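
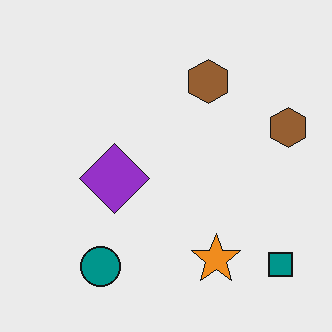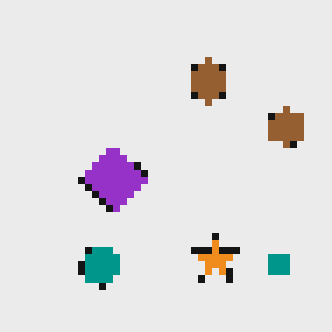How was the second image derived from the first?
The image was moderately pixelated.

Shapes are reduced to large square blocks; fine edges and outlines are lost — a downscale-then-upscale (mosaic) effect.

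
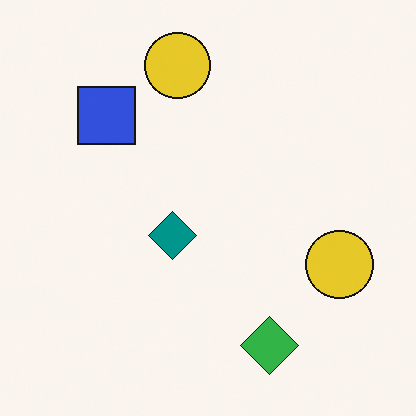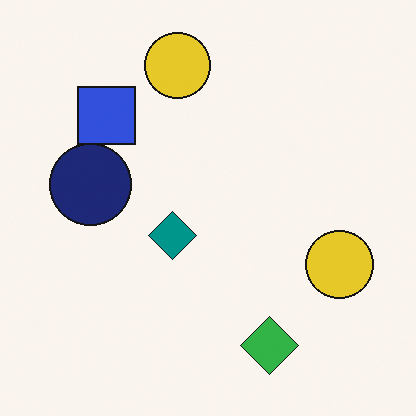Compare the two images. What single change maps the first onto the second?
This is the original image overlaid with an additional navy circle.

A navy circle appears in the second image that is absent from the first.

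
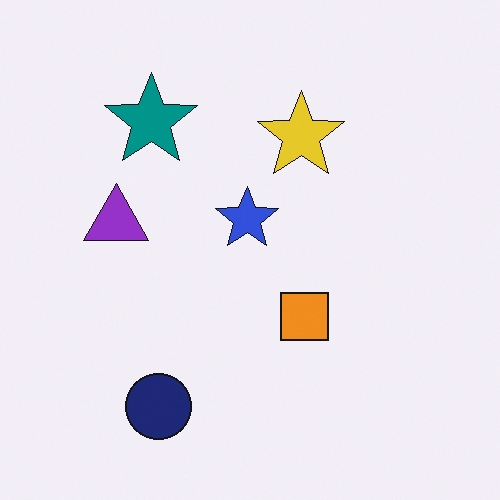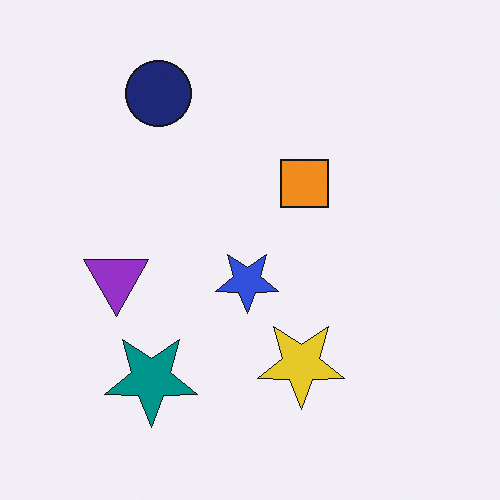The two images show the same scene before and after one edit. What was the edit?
The image was flipped vertically (top ↔ bottom).

The navy circle is in the bottom-left of the first image and the top-left of the second — shapes on opposite sides of the horizontal midline have swapped in a mirror flip.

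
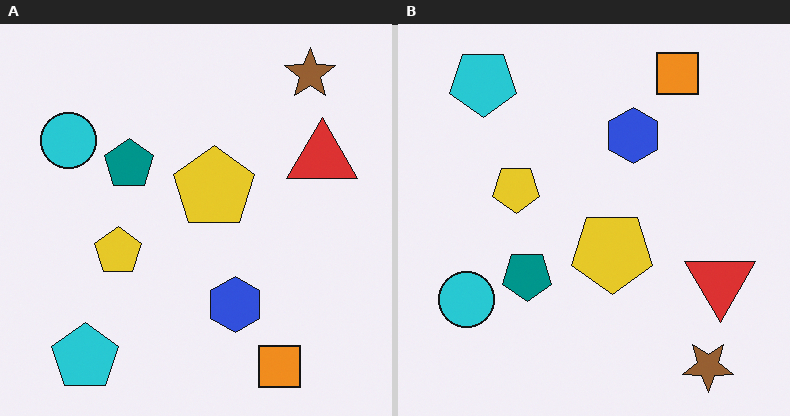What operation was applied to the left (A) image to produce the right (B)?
The right (B) image is the left (A) flipped vertically (top ↔ bottom).

The orange square is in the bottom-right of the left (A) image and the top-right of the right (B) — shapes on opposite sides of the horizontal midline have swapped in a mirror flip.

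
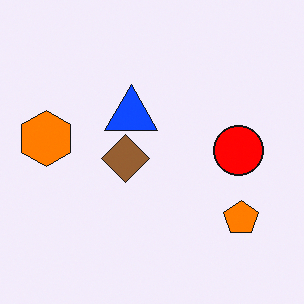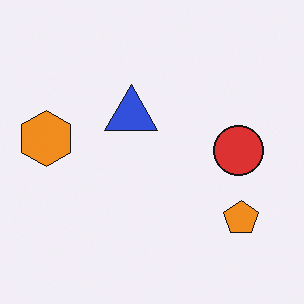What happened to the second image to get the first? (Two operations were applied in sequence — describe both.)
This is the original image made much more vivid (saturation change), then overlaid with an additional brown diamond.

All colors are more vivid — a global saturation change. A brown diamond appears in the first image that is absent from the second.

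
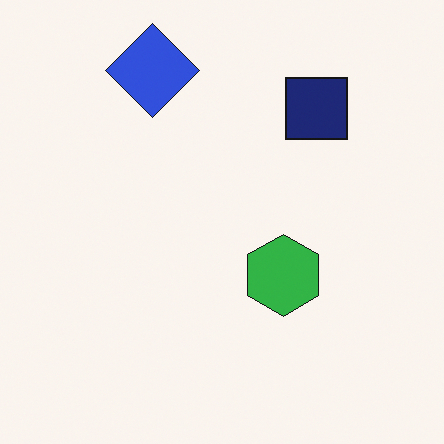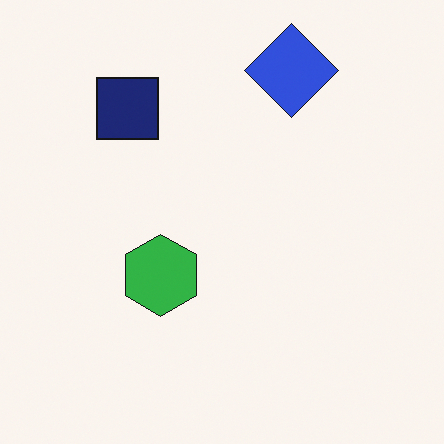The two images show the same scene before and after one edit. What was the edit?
It was flipped horizontally (left ↔ right).

The navy square is in the top-right of the first image and the top-left of the second — shapes on opposite sides of the vertical midline have swapped in a mirror flip.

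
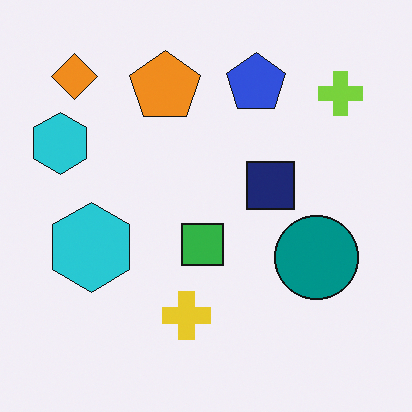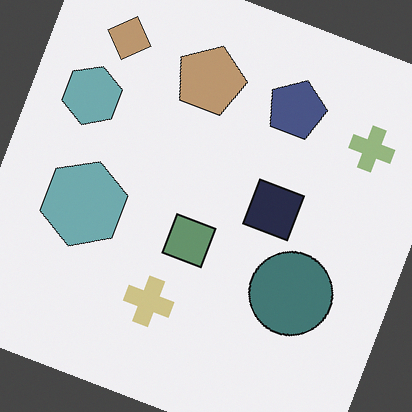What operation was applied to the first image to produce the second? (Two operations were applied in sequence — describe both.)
The transformation is: heavily desaturated, then rotated clockwise by a moderate amount.

All colors are more muted and greyish — a global saturation change. Every shape is tilted by the same angle and the image corners show triangular fill wedges — a whole-image rotation by a non-right angle.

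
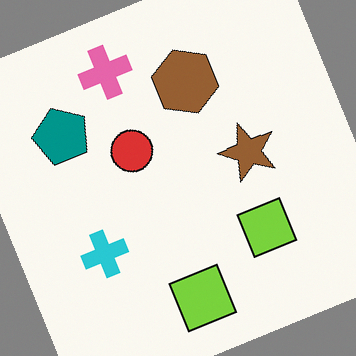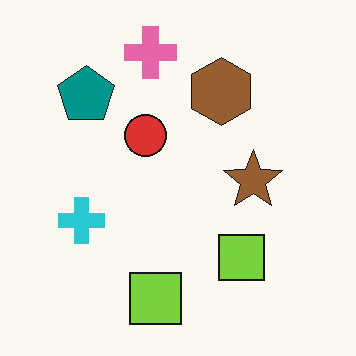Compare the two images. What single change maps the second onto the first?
It was rotated counter-clockwise by a clearly visible amount.

Every shape is tilted by the same angle and the image corners show triangular fill wedges — a whole-image rotation by a non-right angle.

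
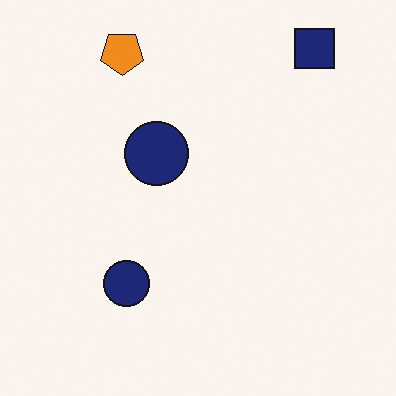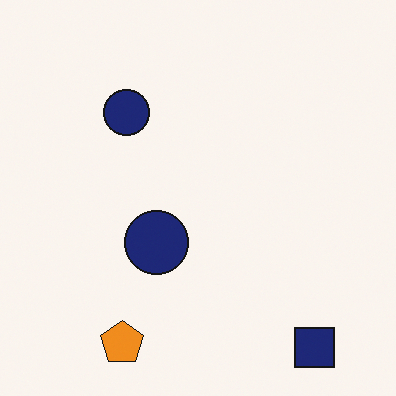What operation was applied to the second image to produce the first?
It was flipped vertically (top ↔ bottom).

The navy square is in the bottom-right of the second image and the top-right of the first — shapes on opposite sides of the horizontal midline have swapped in a mirror flip.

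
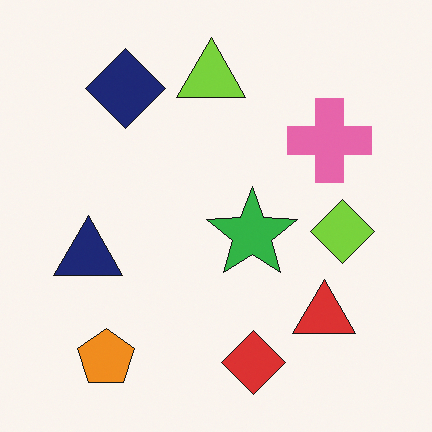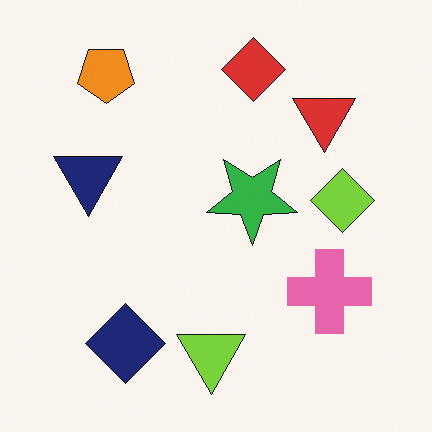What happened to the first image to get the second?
This is the original image flipped vertically (top ↔ bottom).

The red diamond is in the bottom of the first image and the top of the second — shapes on opposite sides of the horizontal midline have swapped in a mirror flip.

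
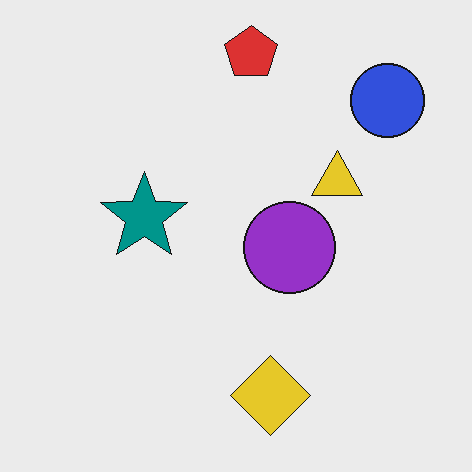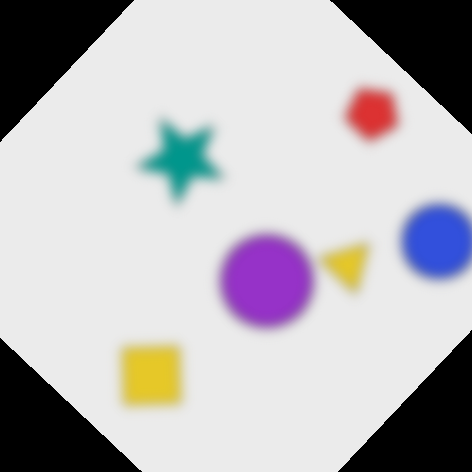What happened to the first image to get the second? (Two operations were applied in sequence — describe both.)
The second image is the first heavily blurred, then rotated clockwise by a large amount — several tens of degrees.

Shape edges and outlines are uniformly softened across the whole image. Every shape is tilted by the same angle and the image corners show triangular fill wedges — a whole-image rotation by a non-right angle.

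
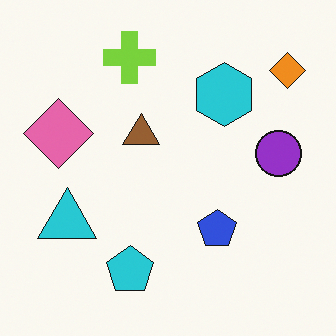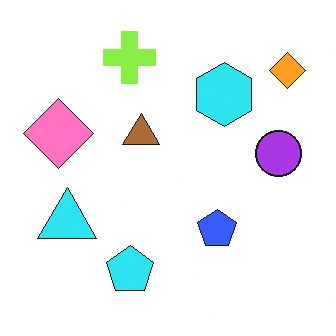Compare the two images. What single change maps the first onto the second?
Brightened a little.

Every pixel — background and shapes alike — is uniformly brightened.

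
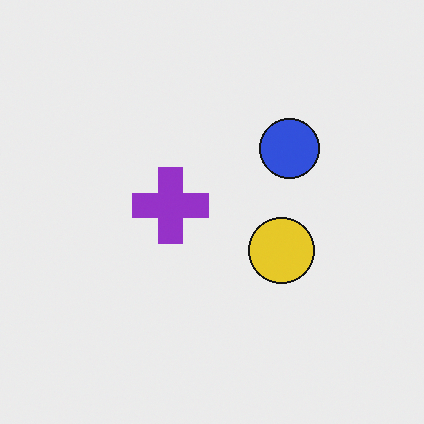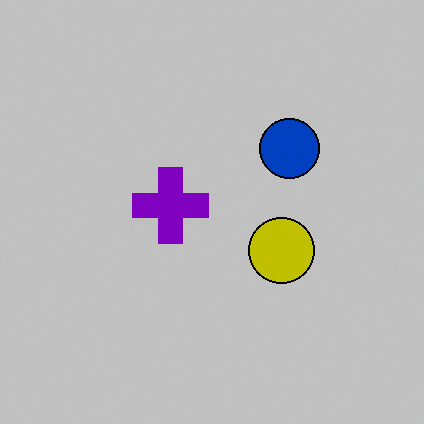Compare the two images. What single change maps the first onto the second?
It was heavily posterized to just a handful of flat colors.

Each flat color has snapped to a coarser quantized level — most visibly, the near-white background has dropped to a flat grey.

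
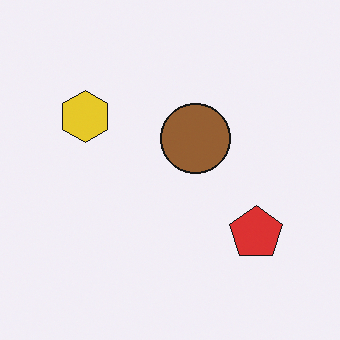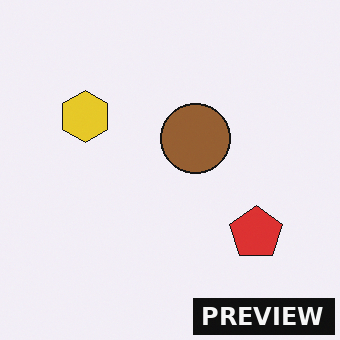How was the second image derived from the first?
The second image is the first watermarked with the text "PREVIEW" in the lower-right corner.

A dark label reading "PREVIEW" appears in the lower-right corner.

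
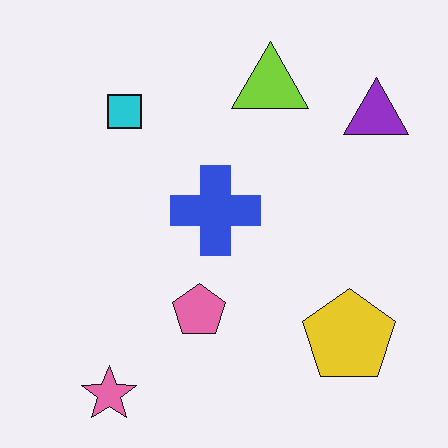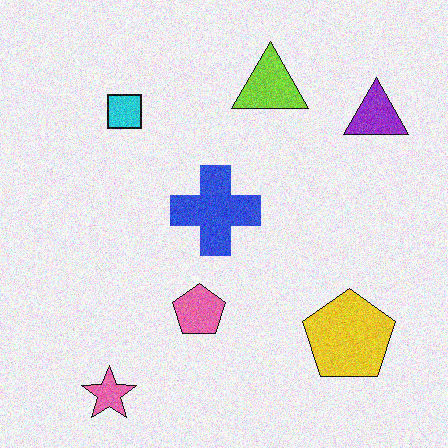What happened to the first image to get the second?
This is the original image degraded with visible gaussian noise.

Random speckle covers the whole image, including the flat background.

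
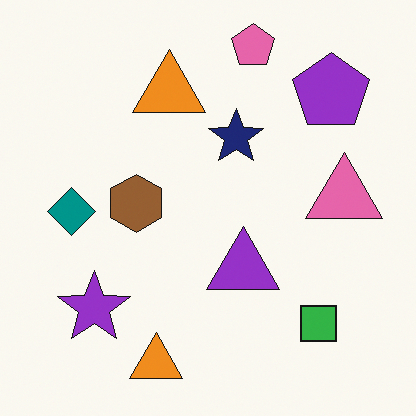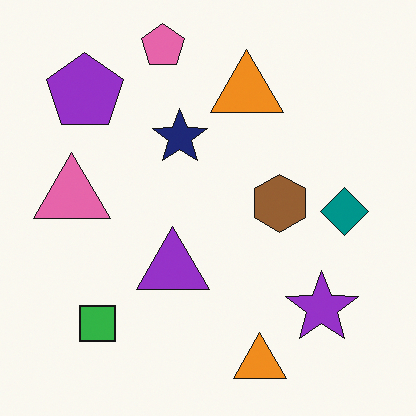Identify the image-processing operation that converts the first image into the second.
It was flipped horizontally (left ↔ right).

The teal diamond is in the left of the first image and the right of the second — shapes on opposite sides of the vertical midline have swapped in a mirror flip.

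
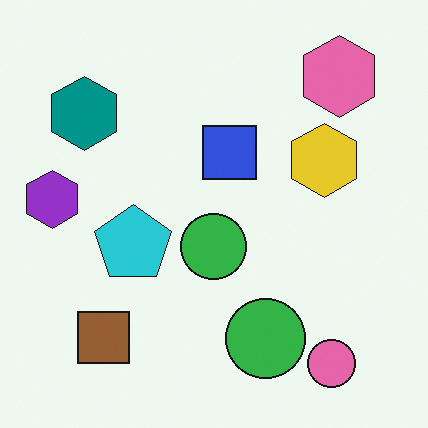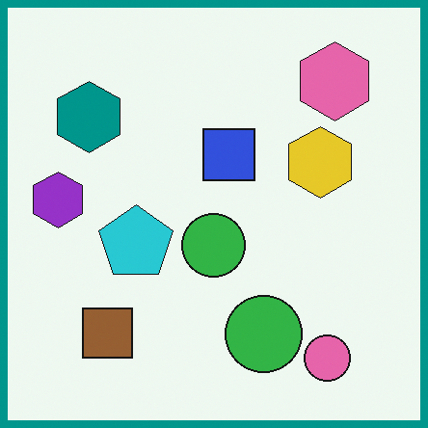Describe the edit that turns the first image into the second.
This is the original image framed with a teal border.

A solid teal frame runs around the edge of the second image, with the content slightly shrunk inside it.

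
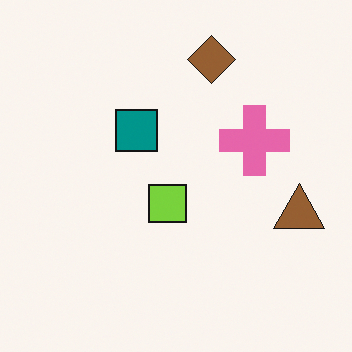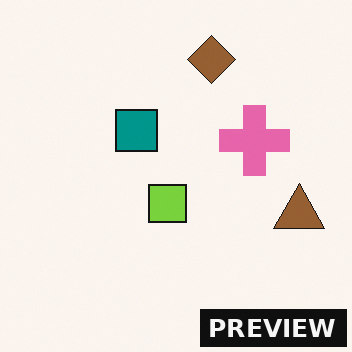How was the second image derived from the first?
It was watermarked with the text "PREVIEW" in the lower-right corner.

A dark label reading "PREVIEW" appears in the lower-right corner.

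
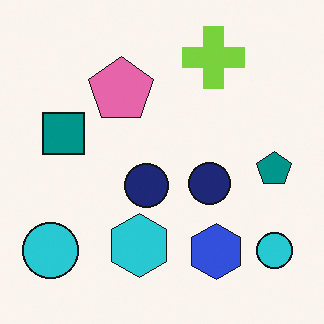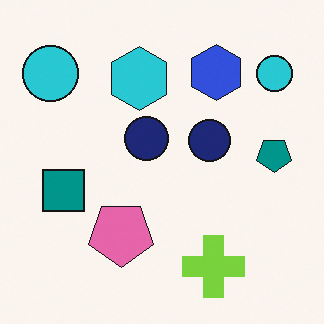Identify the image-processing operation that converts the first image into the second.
Flipped vertically (top ↔ bottom).

The lime cross is in the top of the first image and the bottom of the second — shapes on opposite sides of the horizontal midline have swapped in a mirror flip.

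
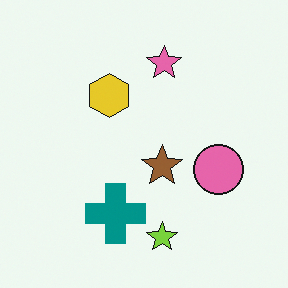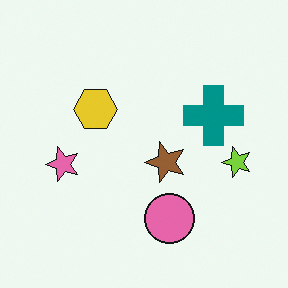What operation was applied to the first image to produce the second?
The image was transposed (reflected across the top-left ↔ bottom-right diagonal).

Shapes have swapped their row and column positions — what was in the top-right is now in the bottom-left — a diagonal reflection.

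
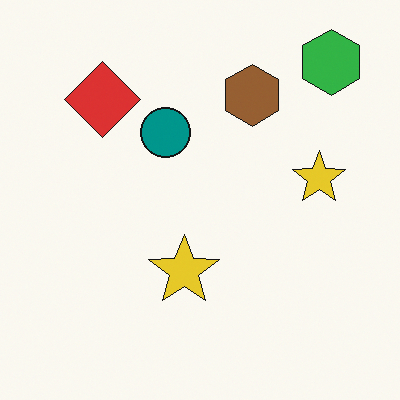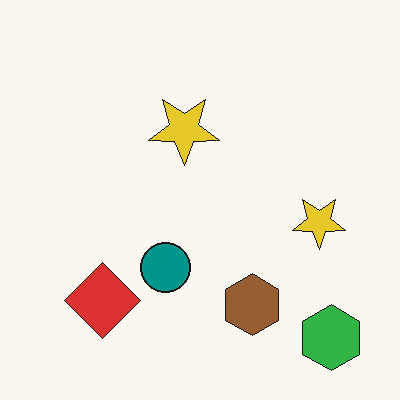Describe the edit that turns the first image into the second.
The image was flipped vertically (top ↔ bottom).

The green hexagon is in the top-right of the first image and the bottom-right of the second — shapes on opposite sides of the horizontal midline have swapped in a mirror flip.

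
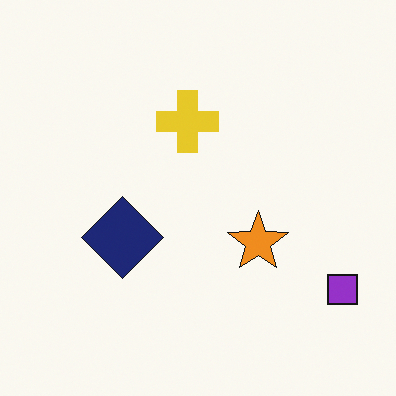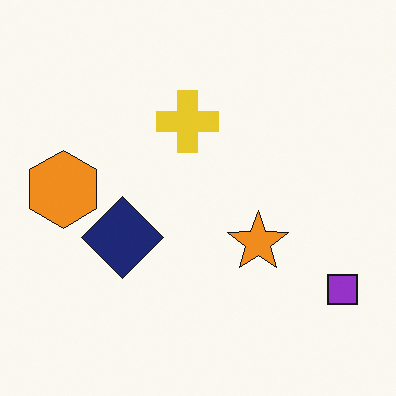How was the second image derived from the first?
The second image is the first overlaid with an additional orange hexagon.

An orange hexagon appears in the second image that is absent from the first.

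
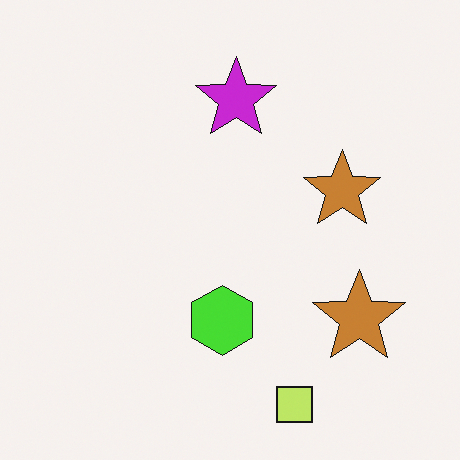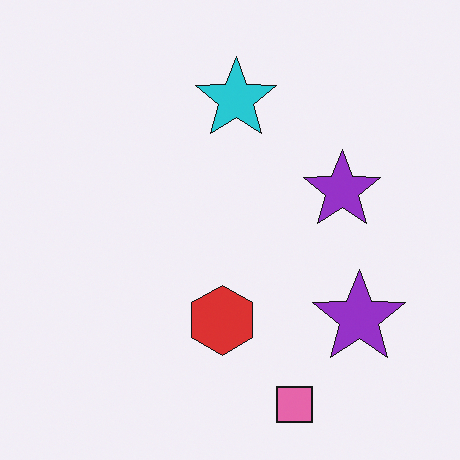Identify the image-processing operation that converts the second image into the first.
The transformation is: hue-shifted noticeably.

Every shape's color has rotated by the same amount around the hue wheel — a uniform hue shift.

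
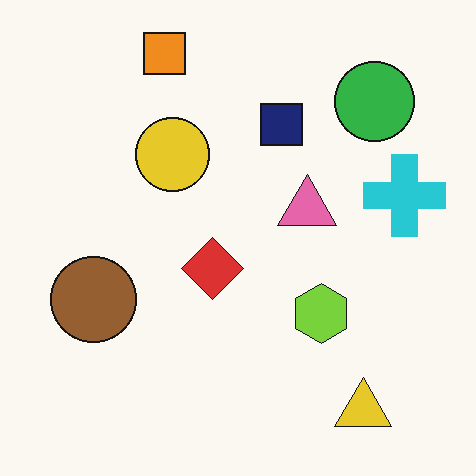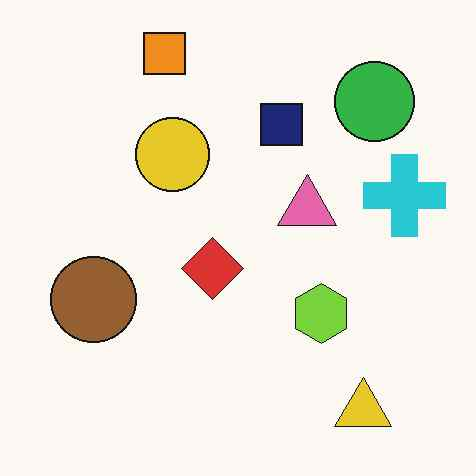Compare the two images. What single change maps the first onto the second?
The image was given moderate JPEG compression.

Blocky 8×8 compression artifacts appear around shape edges and the flat background shows ringing — characteristic JPEG degradation.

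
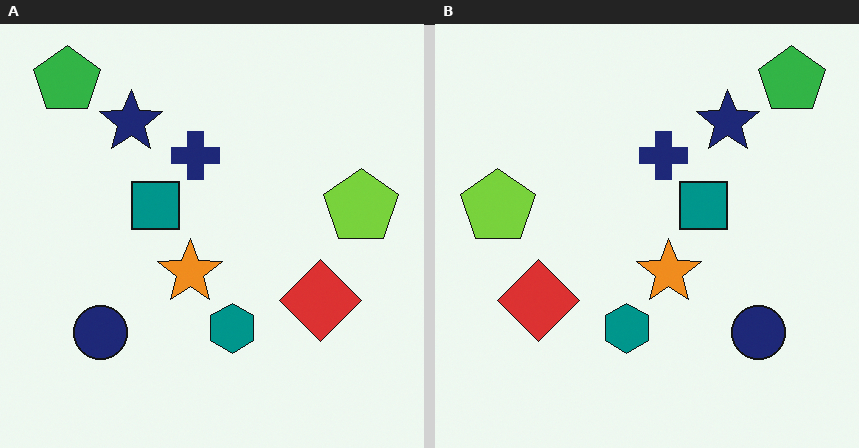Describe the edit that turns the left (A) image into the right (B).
The right (B) image is the left (A) flipped horizontally (left ↔ right).

The lime pentagon is in the right of the left (A) image and the left of the right (B) — shapes on opposite sides of the vertical midline have swapped in a mirror flip.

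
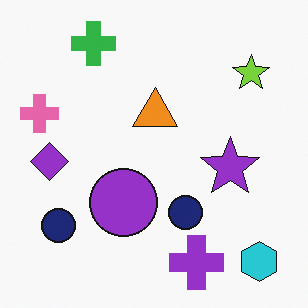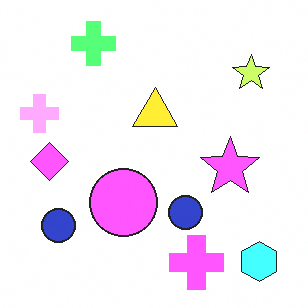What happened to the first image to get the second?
The second image is the first brightened a lot.

Every pixel — background and shapes alike — is uniformly brightened.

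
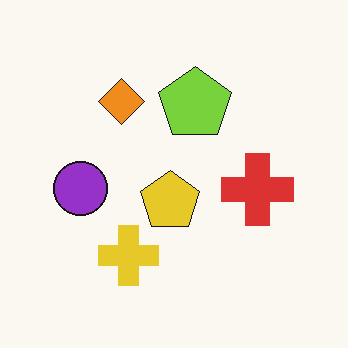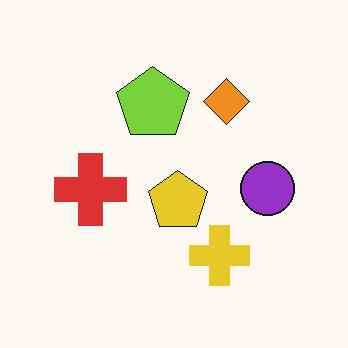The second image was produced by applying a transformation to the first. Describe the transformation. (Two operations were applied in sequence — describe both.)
This is the original image flipped horizontally (left ↔ right), then given moderate JPEG compression.

The purple circle is in the left of the first image and the right of the second — shapes on opposite sides of the vertical midline have swapped in a mirror flip. Blocky 8×8 compression artifacts appear around shape edges and the flat background shows ringing — characteristic JPEG degradation.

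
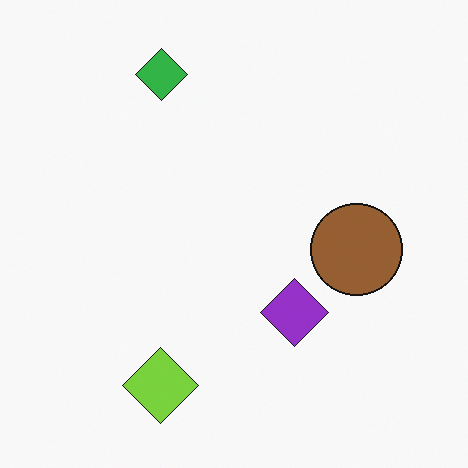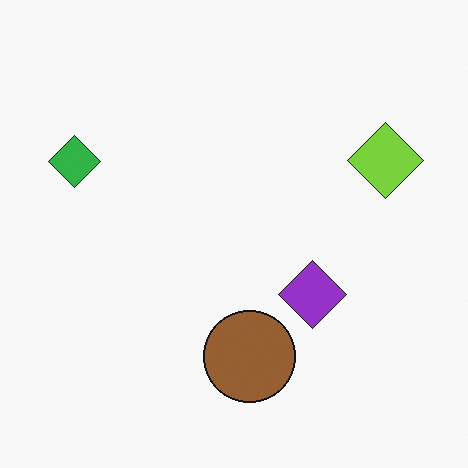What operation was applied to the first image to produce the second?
The image was transposed (reflected across the top-left ↔ bottom-right diagonal).

Shapes have swapped their row and column positions — what was in the top-right is now in the bottom-left — a diagonal reflection.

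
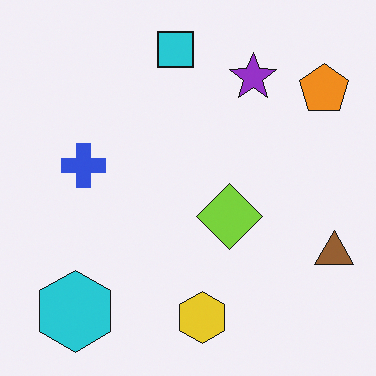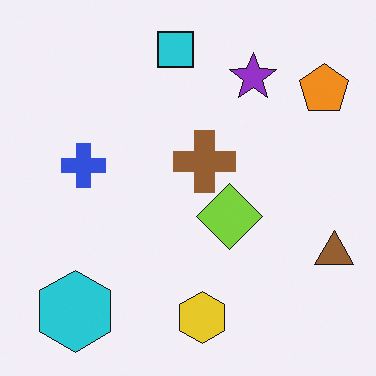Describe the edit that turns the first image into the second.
The second image is the first overlaid with an additional brown cross.

A brown cross appears in the second image that is absent from the first.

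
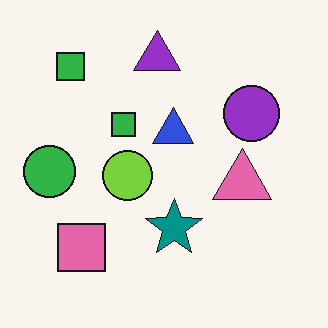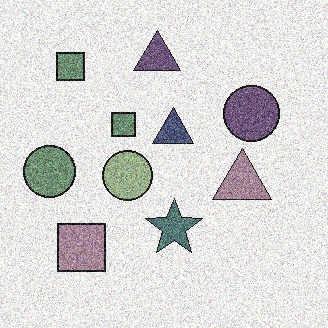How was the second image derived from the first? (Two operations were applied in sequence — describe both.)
This is the original image degraded with heavy additive noise, then heavily desaturated.

Random speckle covers the whole image, including the flat background. All colors are more muted and greyish — a global saturation change.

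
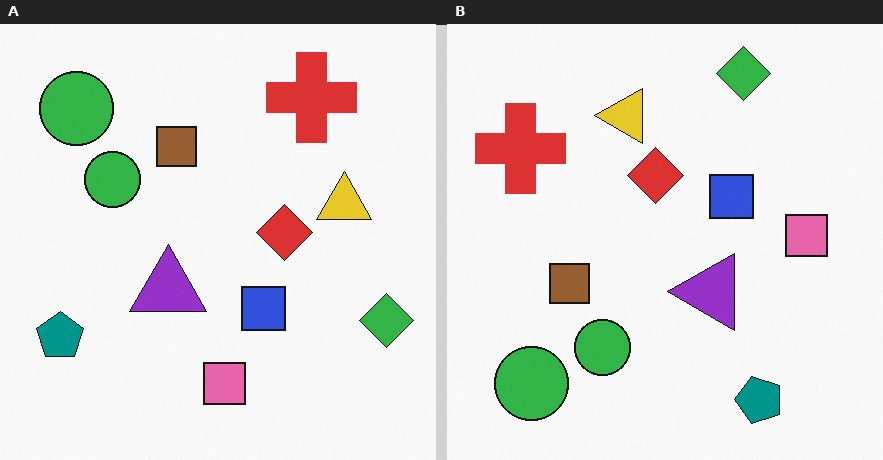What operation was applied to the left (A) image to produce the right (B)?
The image was rotated 90° counter-clockwise.

The green diamond sits in the bottom-right of the left (A) image and the top-right of the right (B) — consistent with a whole-image 90° counter-clockwise rotation.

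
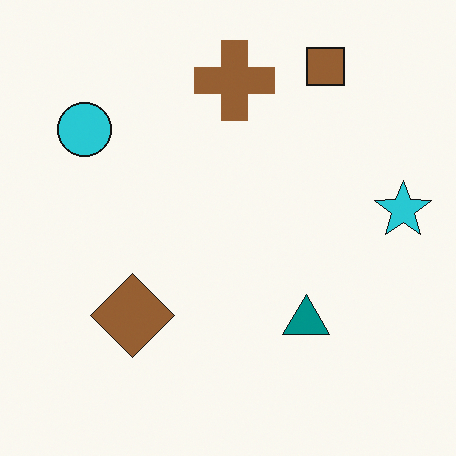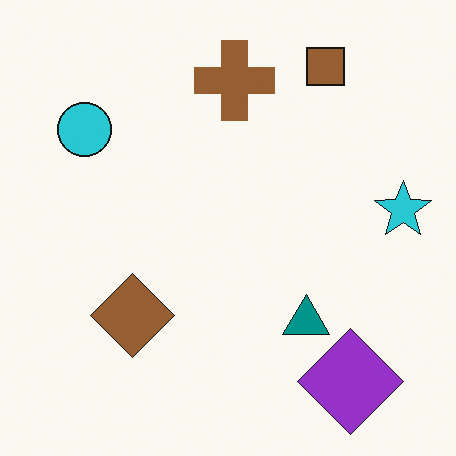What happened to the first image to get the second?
The transformation is: overlaid with an additional purple diamond.

A purple diamond appears in the second image that is absent from the first.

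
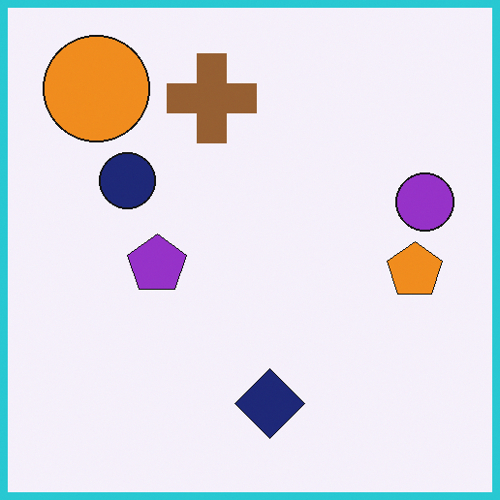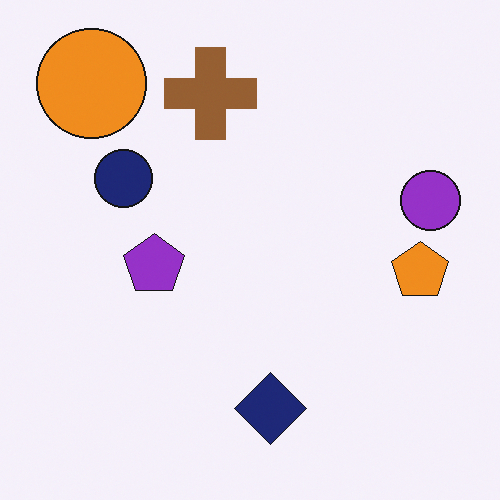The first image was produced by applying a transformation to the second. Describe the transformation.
Framed with a cyan border.

A solid cyan frame runs around the edge of the first image, with the content slightly shrunk inside it.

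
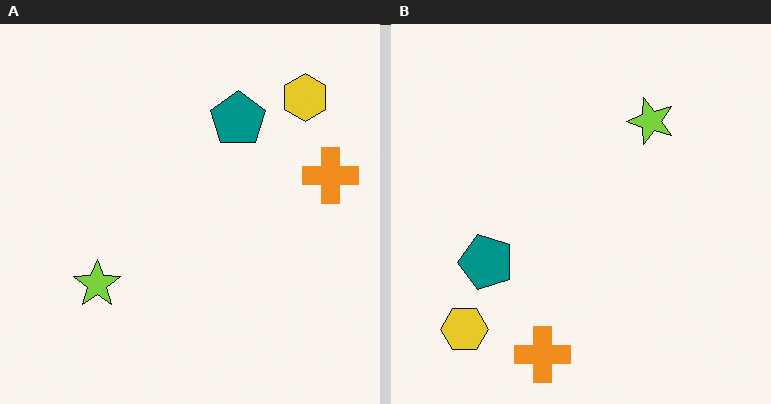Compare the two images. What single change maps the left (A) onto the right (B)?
The right (B) image is the left (A) transposed (reflected across the top-left ↔ bottom-right diagonal).

Shapes have swapped their row and column positions — what was in the top-right is now in the bottom-left — a diagonal reflection.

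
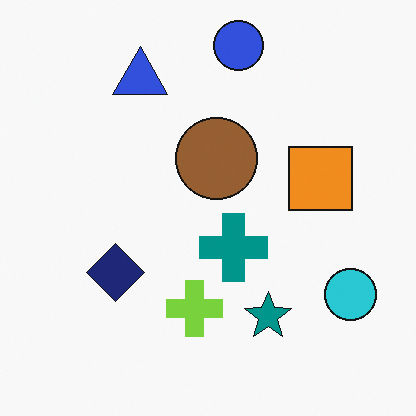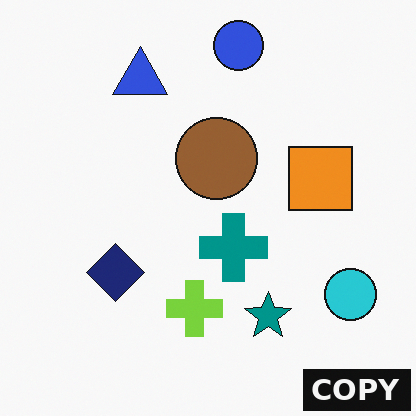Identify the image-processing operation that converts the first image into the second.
The second image is the first watermarked with the text "COPY" in the lower-right corner.

A dark label reading "COPY" appears in the lower-right corner.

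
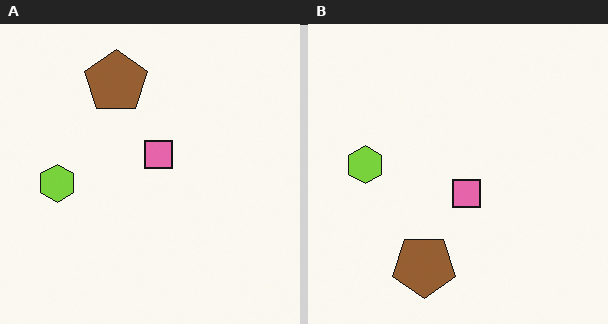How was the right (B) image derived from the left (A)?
This is the original image flipped vertically (top ↔ bottom).

The brown pentagon is in the top of the left (A) image and the bottom of the right (B) — shapes on opposite sides of the horizontal midline have swapped in a mirror flip.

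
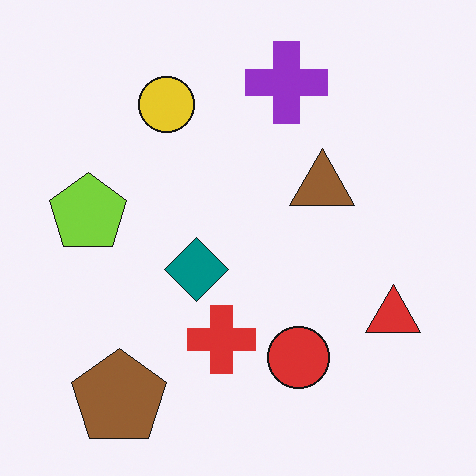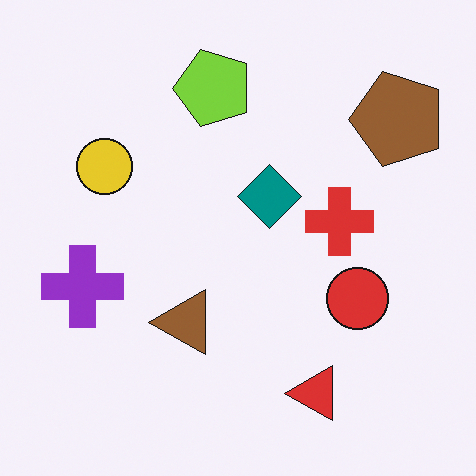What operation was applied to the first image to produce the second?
It was transposed (reflected across the top-left ↔ bottom-right diagonal).

Shapes have swapped their row and column positions — what was in the top-right is now in the bottom-left — a diagonal reflection.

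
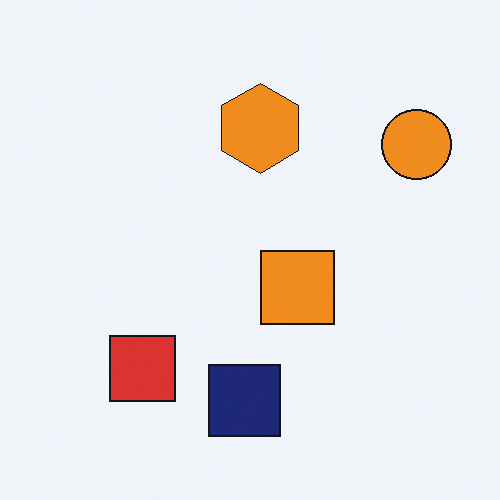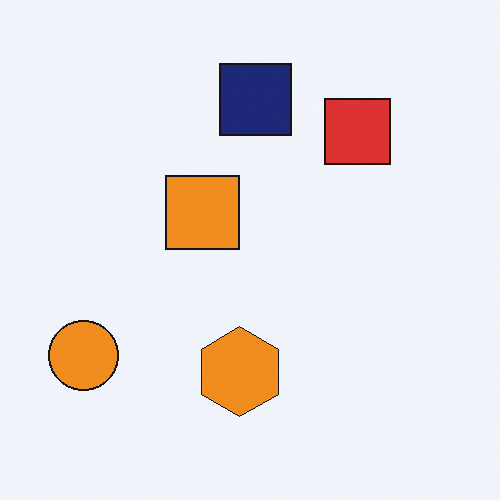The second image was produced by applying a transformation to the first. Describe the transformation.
The image was rotated 180°.

The orange circle sits in the top-right of the first image and the bottom-left of the second — consistent with a whole-image 180° rotation.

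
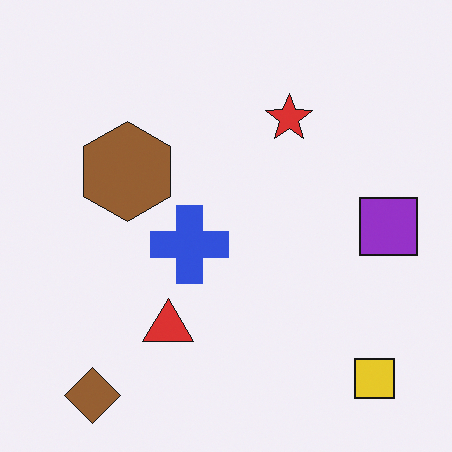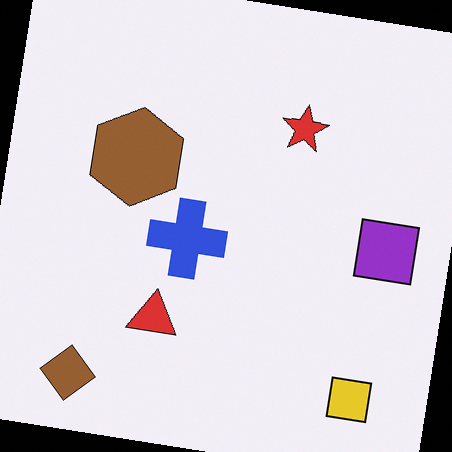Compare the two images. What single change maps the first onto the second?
It was rotated clockwise by a small amount.

Every shape is tilted by the same angle and the image corners show triangular fill wedges — a whole-image rotation by a non-right angle.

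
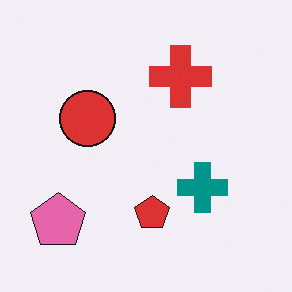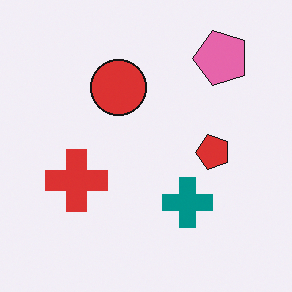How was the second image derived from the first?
The second image is the first transposed (reflected across the top-left ↔ bottom-right diagonal).

Shapes have swapped their row and column positions — what was in the top-right is now in the bottom-left — a diagonal reflection.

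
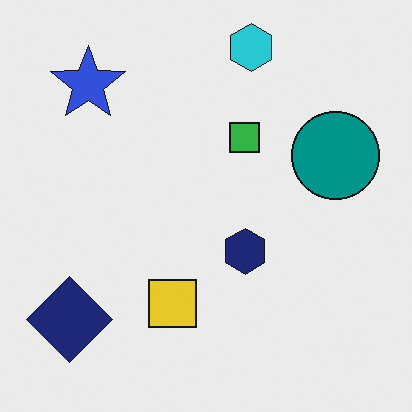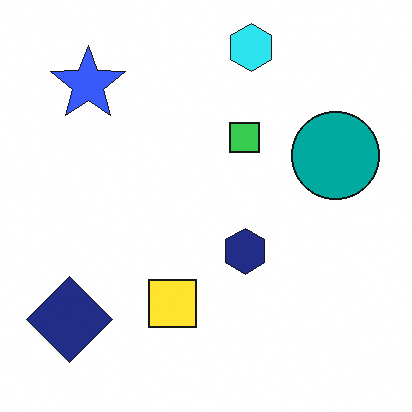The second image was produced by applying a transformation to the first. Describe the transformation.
The transformation is: brightened a little.

Every pixel — background and shapes alike — is uniformly brightened.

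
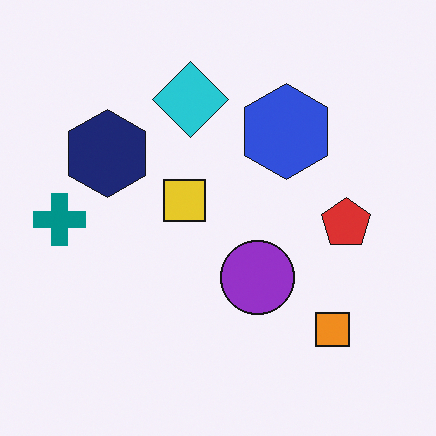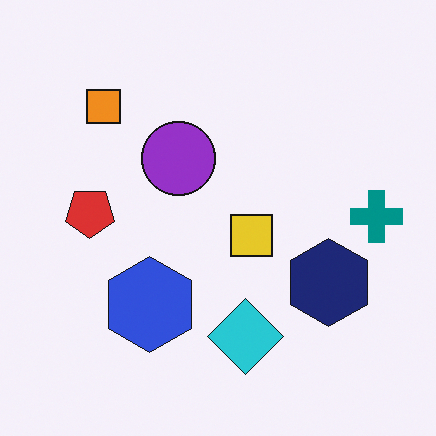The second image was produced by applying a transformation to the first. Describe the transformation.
This is the original image rotated 180°.

The orange square sits in the bottom-right of the first image and the top-left of the second — consistent with a whole-image 180° rotation.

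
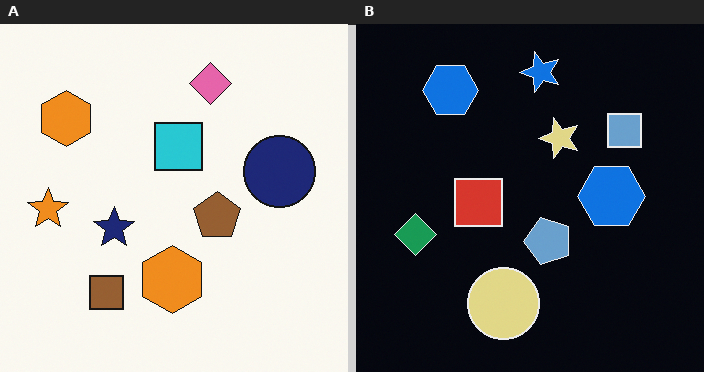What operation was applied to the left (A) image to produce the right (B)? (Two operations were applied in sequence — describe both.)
Color-inverted (negative), then transposed (reflected across the top-left ↔ bottom-right diagonal).

The light background has become dark and every shape's color is its complement — a photographic negative. Shapes have swapped their row and column positions — what was in the top-right is now in the bottom-left — a diagonal reflection.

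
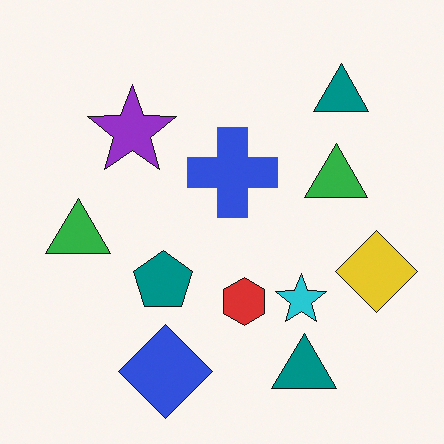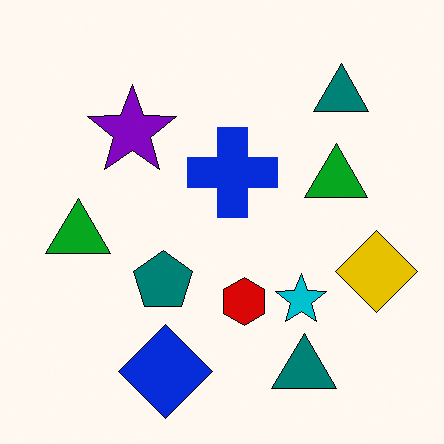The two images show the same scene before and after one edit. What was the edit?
This is the original image given slightly increased contrast.

Tones are pushed away from mid-grey across the whole image — a global contrast change.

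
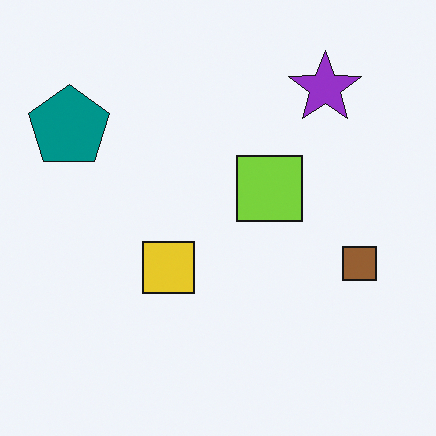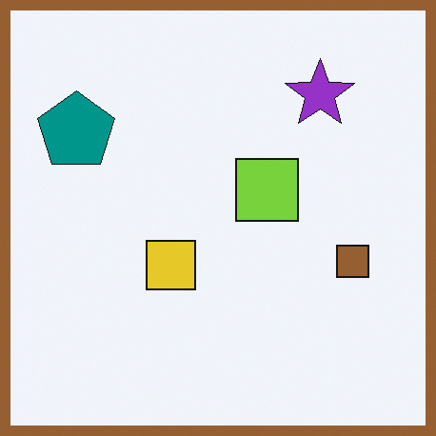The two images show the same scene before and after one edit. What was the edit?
This is the original image framed with a brown border.

A solid brown frame runs around the edge of the second image, with the content slightly shrunk inside it.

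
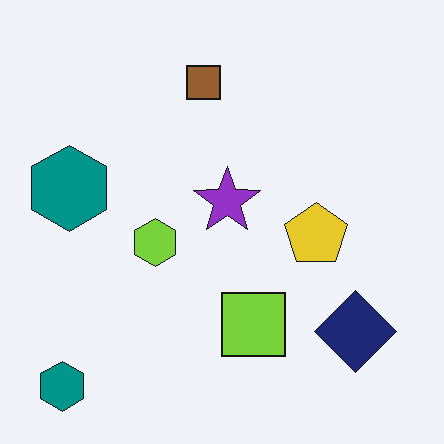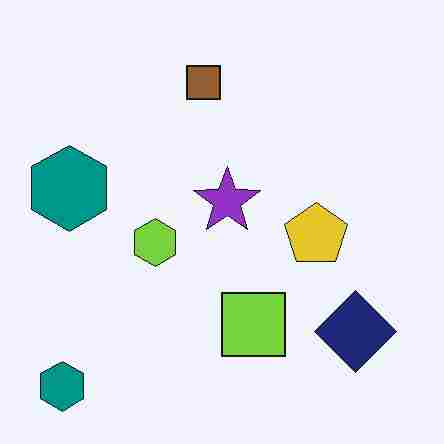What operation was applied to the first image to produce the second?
Heavily JPEG-compressed with obvious blocking artifacts.

Blocky 8×8 compression artifacts appear around shape edges and the flat background shows ringing — characteristic JPEG degradation.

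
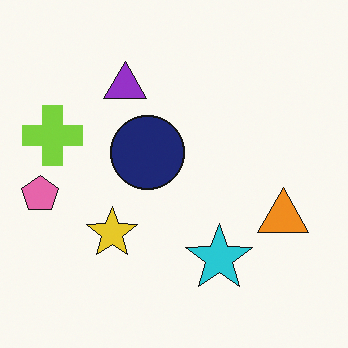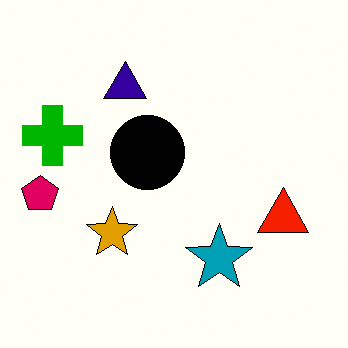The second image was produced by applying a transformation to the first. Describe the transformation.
The transformation is: boosted in contrast.

Tones are pushed away from mid-grey across the whole image — a global contrast change.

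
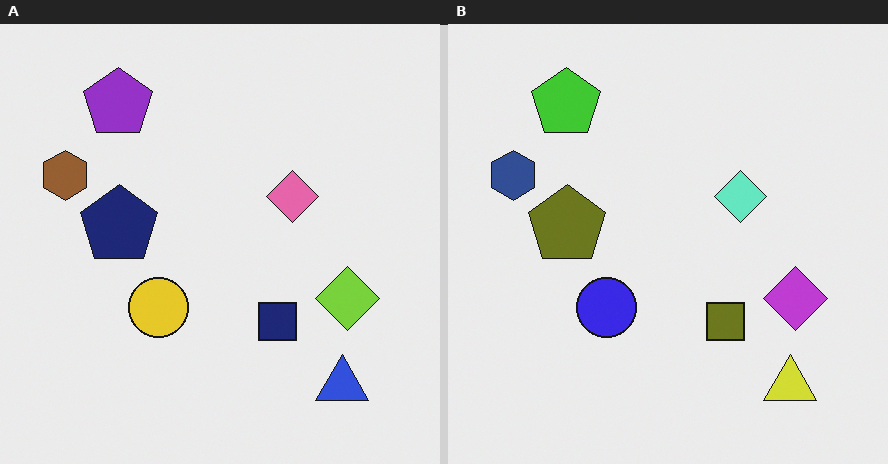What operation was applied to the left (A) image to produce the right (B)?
The transformation is: hue-shifted by a large amount.

Every shape's color has rotated by the same amount around the hue wheel — a uniform hue shift.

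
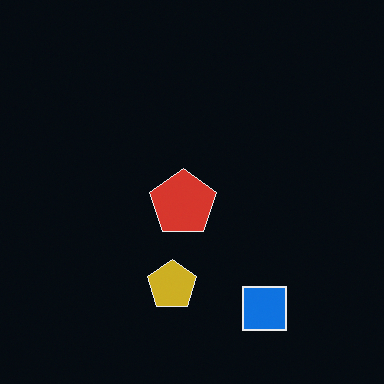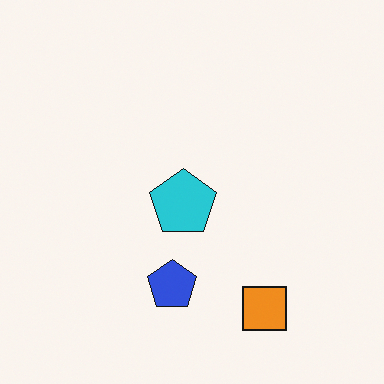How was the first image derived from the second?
This is the original image color-inverted (negative).

The light background has become dark and every shape's color is its complement — a photographic negative.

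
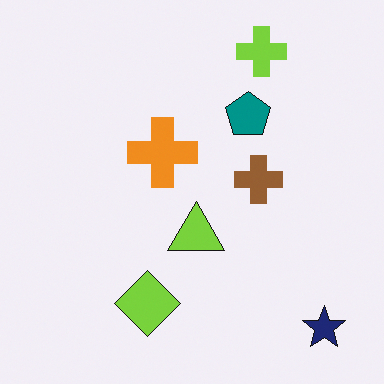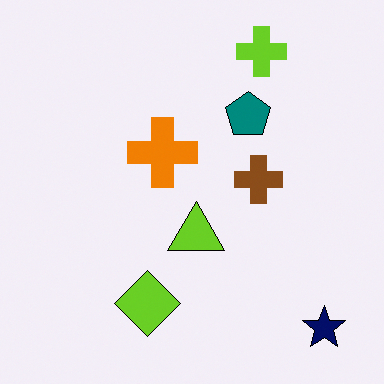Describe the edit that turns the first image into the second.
The second image is the first given slightly increased contrast.

Tones are pushed away from mid-grey across the whole image — a global contrast change.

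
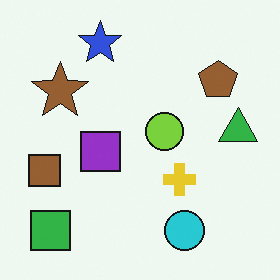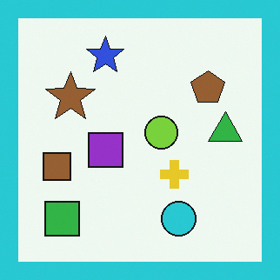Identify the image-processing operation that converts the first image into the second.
Framed with a cyan border.

A solid cyan frame runs around the edge of the second image, with the content slightly shrunk inside it.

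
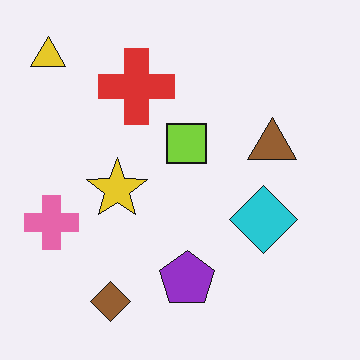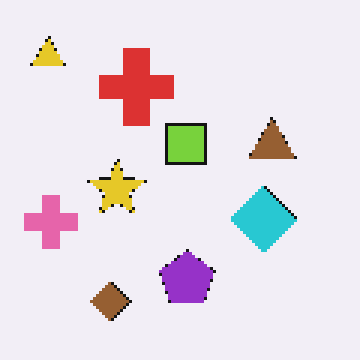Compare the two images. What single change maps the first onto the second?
The second image is the first lightly pixelated (a mild mosaic effect).

Shapes are reduced to large square blocks; fine edges and outlines are lost — a downscale-then-upscale (mosaic) effect.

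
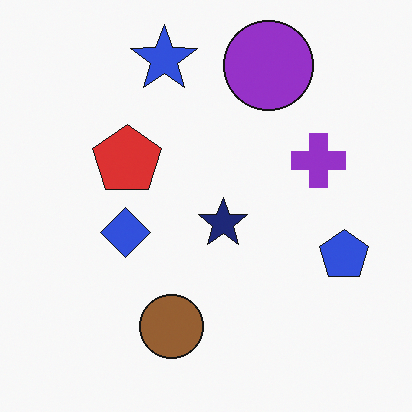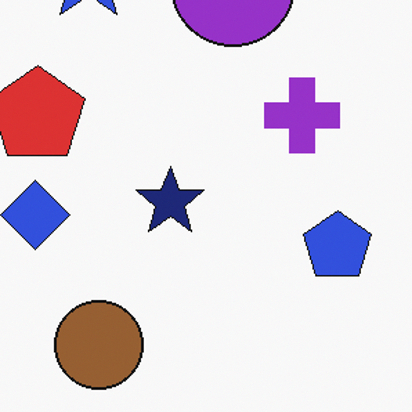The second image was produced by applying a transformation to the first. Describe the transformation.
The second image is the first cropped to a modestly smaller region and rescaled.

The visible shapes are larger and the field of view is narrower; shapes near the original edges may be partly or wholly outside the frame — a crop-and-rescale.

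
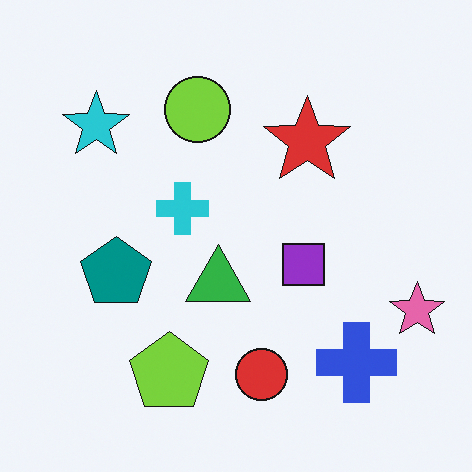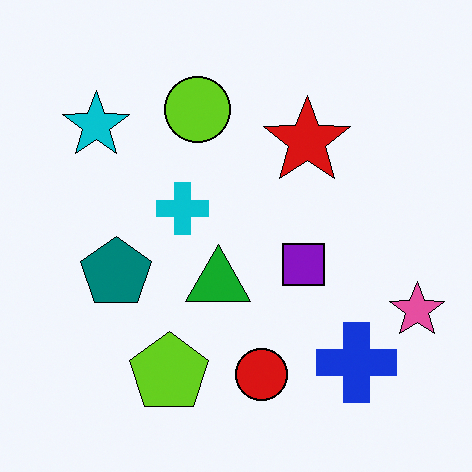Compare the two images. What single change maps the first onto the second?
This is the original image given slightly increased contrast.

Tones are pushed away from mid-grey across the whole image — a global contrast change.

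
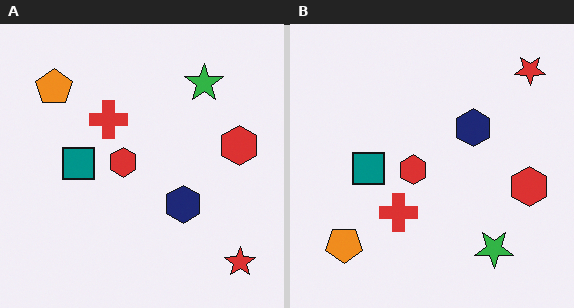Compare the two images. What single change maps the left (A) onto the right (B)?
It was flipped vertically (top ↔ bottom).

The red star is in the bottom-right of the left (A) image and the top-right of the right (B) — shapes on opposite sides of the horizontal midline have swapped in a mirror flip.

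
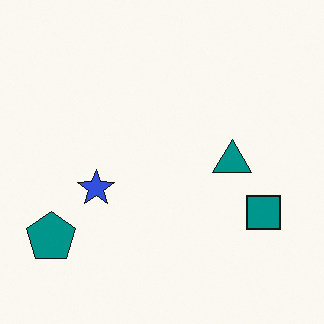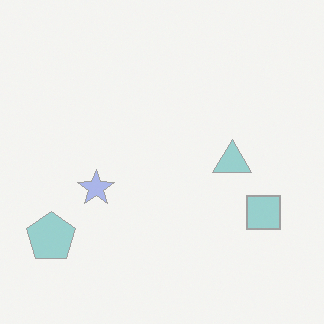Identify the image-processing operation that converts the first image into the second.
The second image is the first given much lower contrast.

Tones are pushed toward mid-grey across the whole image — a global contrast change.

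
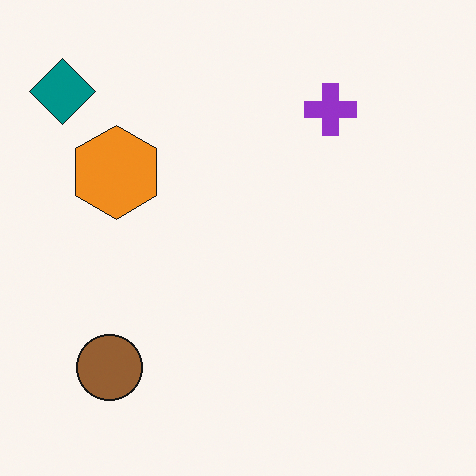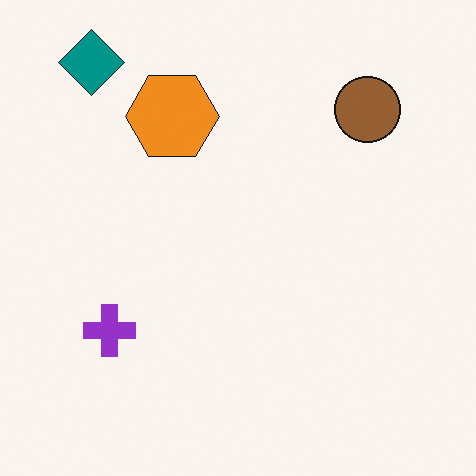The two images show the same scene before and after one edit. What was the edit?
The second image is the first transposed (reflected across the top-left ↔ bottom-right diagonal).

Shapes have swapped their row and column positions — what was in the top-right is now in the bottom-left — a diagonal reflection.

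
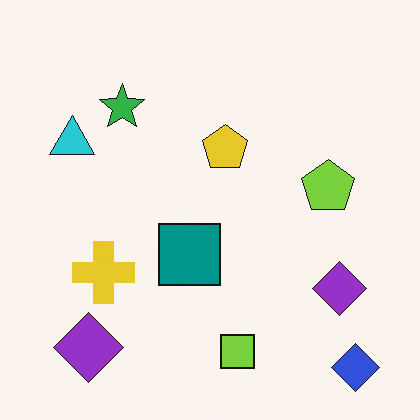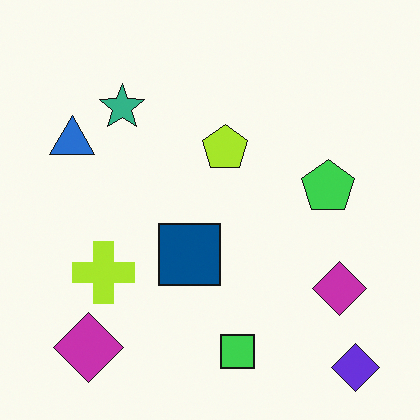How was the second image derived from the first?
It was hue-shifted slightly.

Every shape's color has rotated by the same amount around the hue wheel — a uniform hue shift.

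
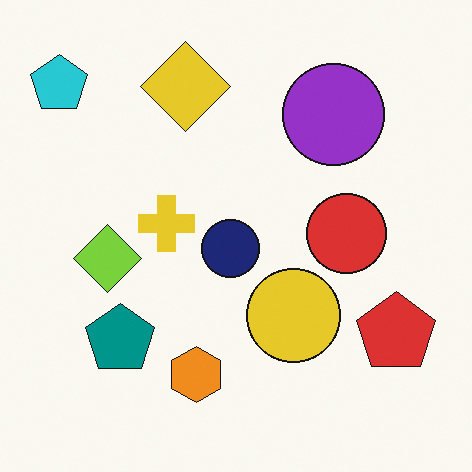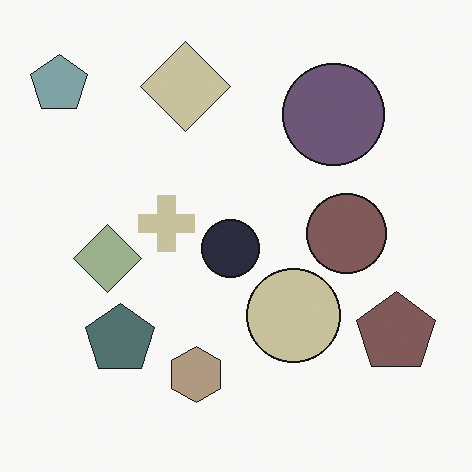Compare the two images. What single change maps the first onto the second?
It was made much more muted (saturation change).

All colors are more muted and greyish — a global saturation change.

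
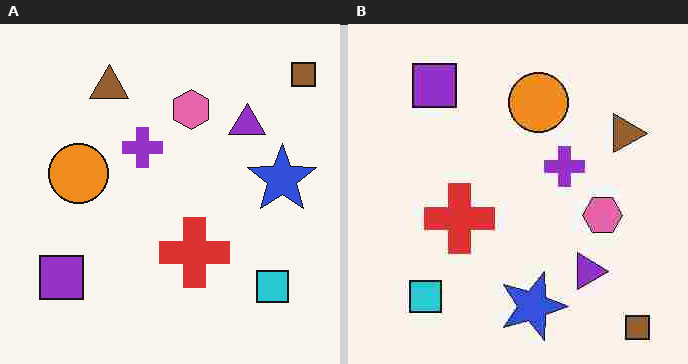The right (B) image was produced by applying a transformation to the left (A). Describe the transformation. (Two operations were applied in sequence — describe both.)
It was rotated 90° clockwise, then heavily JPEG-compressed with obvious blocking artifacts.

The brown square sits in the top-right of the left (A) image and the bottom-right of the right (B) — consistent with a whole-image 90° clockwise rotation. Blocky 8×8 compression artifacts appear around shape edges and the flat background shows ringing — characteristic JPEG degradation.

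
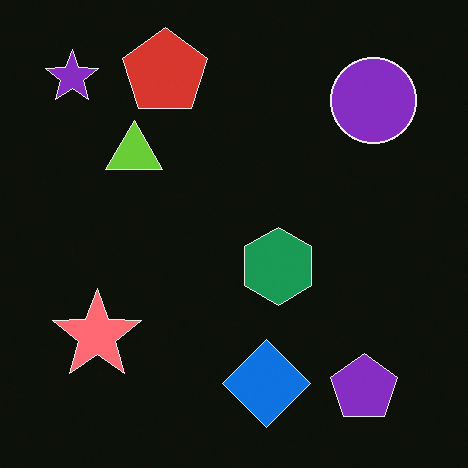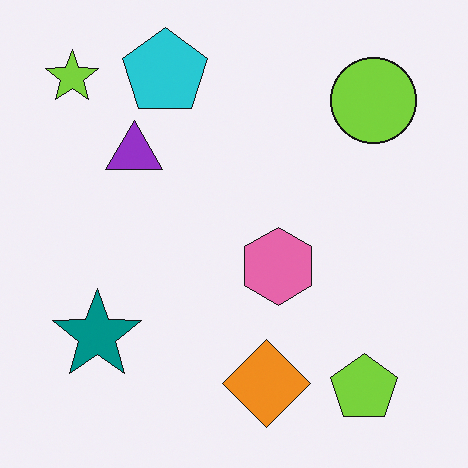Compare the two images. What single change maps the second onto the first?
This is the original image color-inverted (negative).

The light background has become dark and every shape's color is its complement — a photographic negative.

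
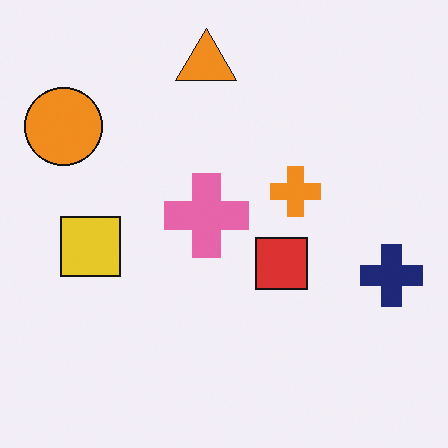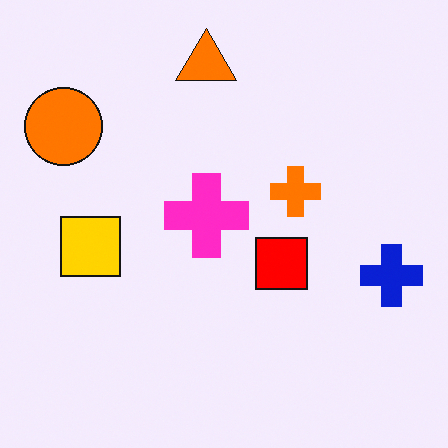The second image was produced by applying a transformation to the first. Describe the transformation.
It was made much more vivid (saturation change).

All colors are more vivid — a global saturation change.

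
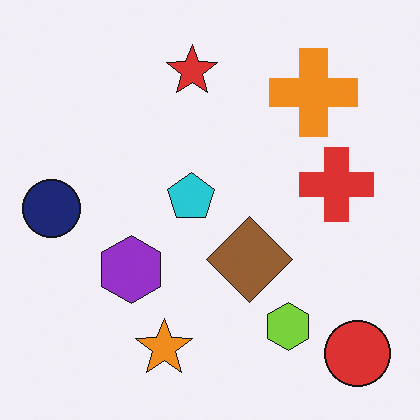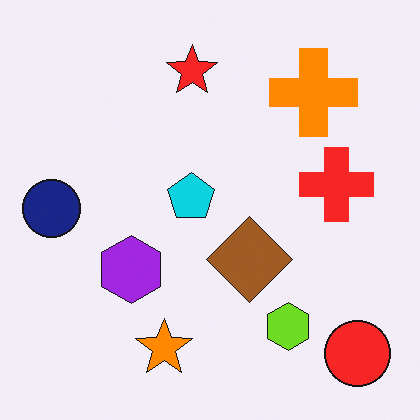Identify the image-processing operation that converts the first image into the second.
The image was slightly oversaturated.

All colors are more vivid — a global saturation change.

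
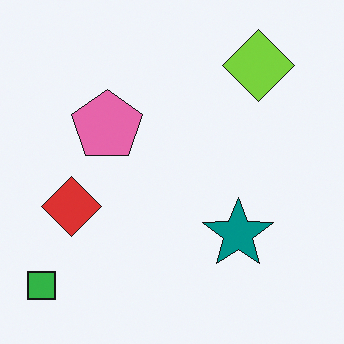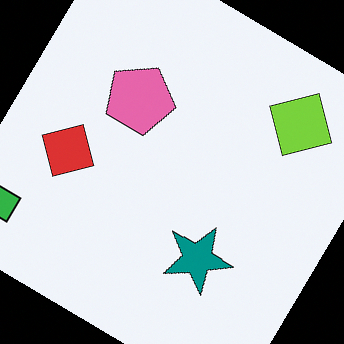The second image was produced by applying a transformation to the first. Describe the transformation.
The image was rotated clockwise by a large amount — several tens of degrees.

Every shape is tilted by the same angle and the image corners show triangular fill wedges — a whole-image rotation by a non-right angle.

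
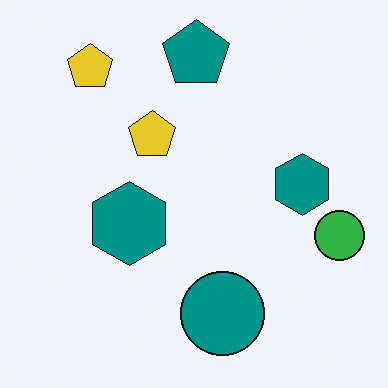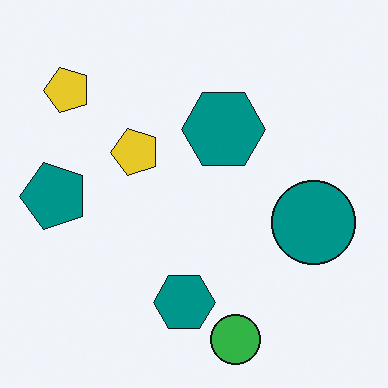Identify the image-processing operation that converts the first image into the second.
The image was transposed (reflected across the top-left ↔ bottom-right diagonal).

Shapes have swapped their row and column positions — what was in the top-right is now in the bottom-left — a diagonal reflection.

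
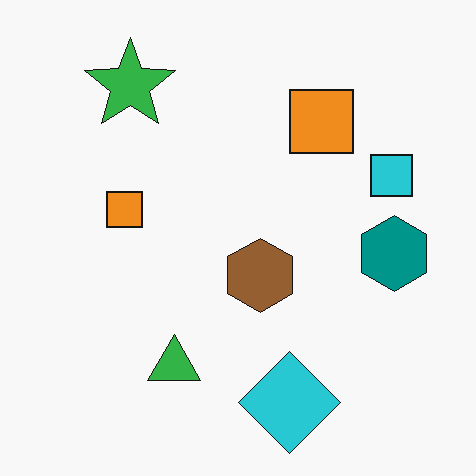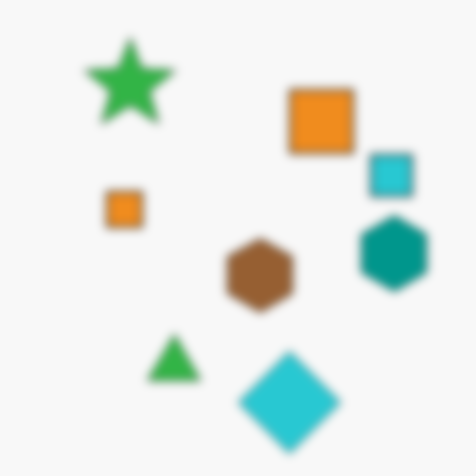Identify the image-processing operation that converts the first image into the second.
Noticeably gaussian-blurred.

Shape edges and outlines are uniformly softened across the whole image.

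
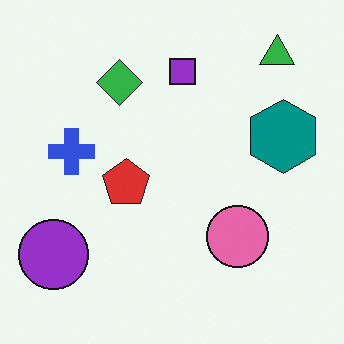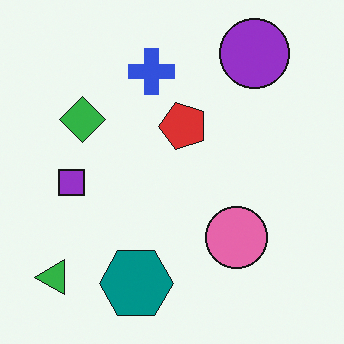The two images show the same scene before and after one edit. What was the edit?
Transposed (reflected across the top-left ↔ bottom-right diagonal).

Shapes have swapped their row and column positions — what was in the top-right is now in the bottom-left — a diagonal reflection.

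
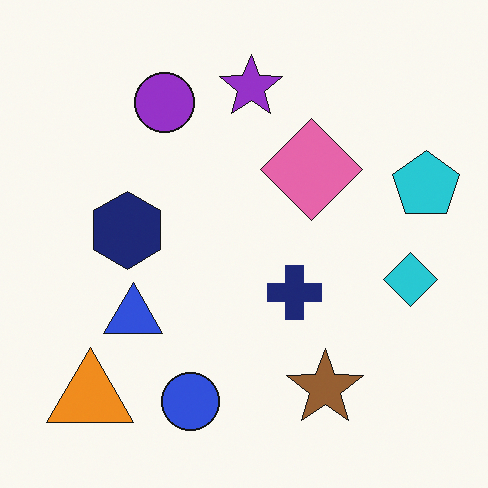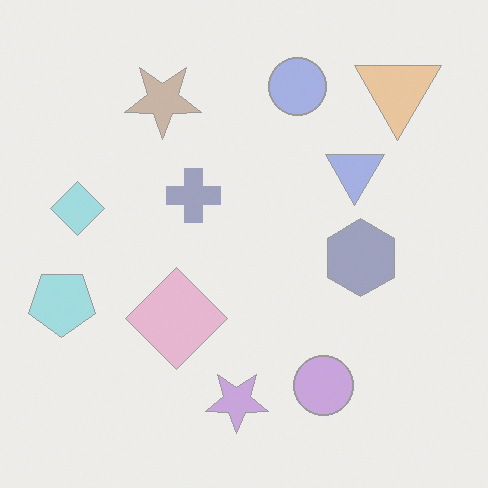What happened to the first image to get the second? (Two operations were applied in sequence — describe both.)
The image was washed out (contrast reduced), then rotated 180°.

Tones are pushed toward mid-grey across the whole image — a global contrast change. The orange triangle sits in the bottom-left of the first image and the top-right of the second — consistent with a whole-image 180° rotation.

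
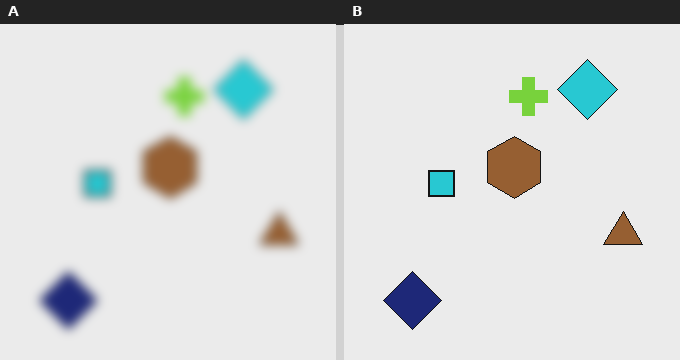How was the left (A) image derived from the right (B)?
This is the original image heavily blurred.

Shape edges and outlines are uniformly softened across the whole image.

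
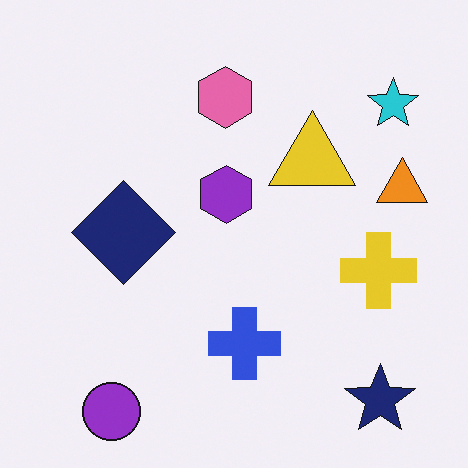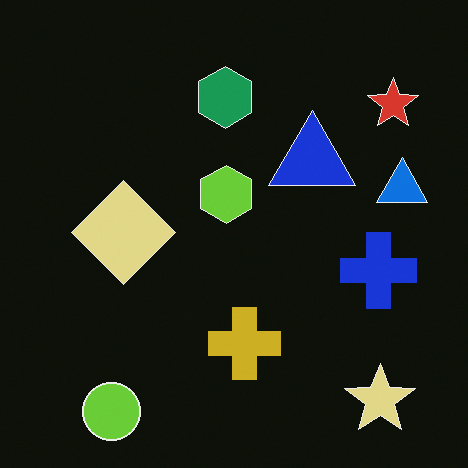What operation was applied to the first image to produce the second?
Color-inverted (negative).

The light background has become dark and every shape's color is its complement — a photographic negative.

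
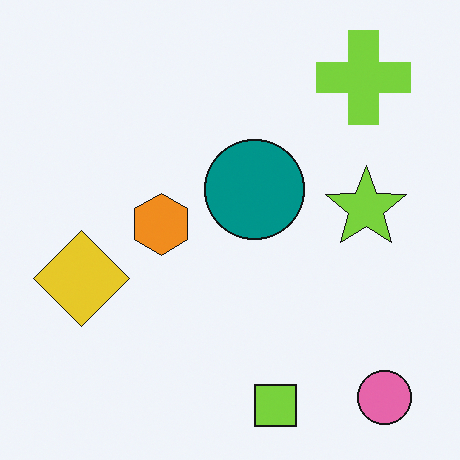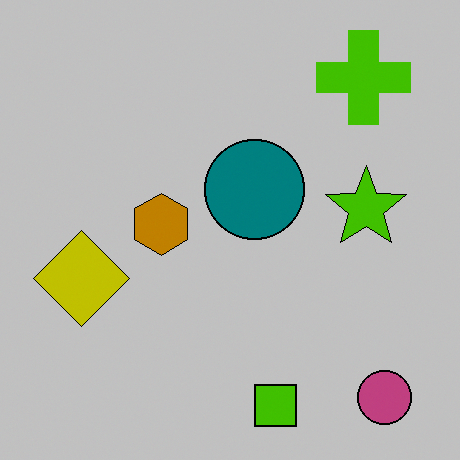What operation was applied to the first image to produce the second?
Aggressively posterized.

Each flat color has snapped to a coarser quantized level — most visibly, the near-white background has dropped to a flat grey.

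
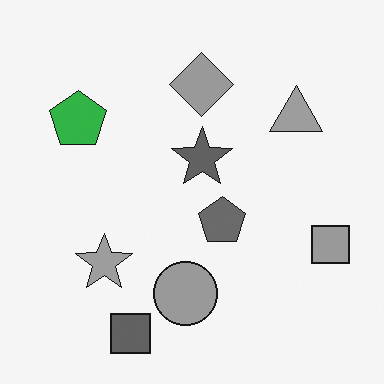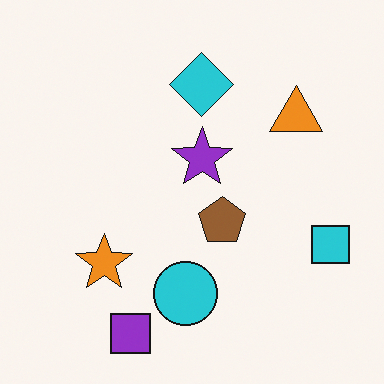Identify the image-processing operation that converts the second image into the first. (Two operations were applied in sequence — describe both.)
It was converted to grayscale, then overlaid with an additional green pentagon.

All color is removed — every shape is now a shade of grey. A green pentagon appears in the first image that is absent from the second.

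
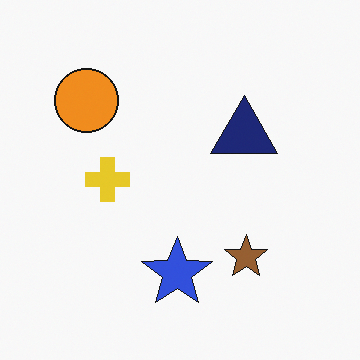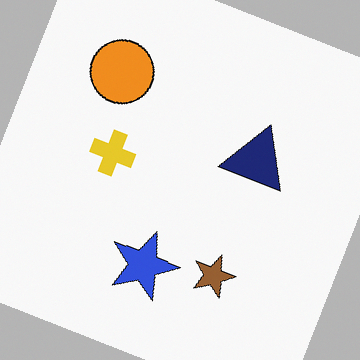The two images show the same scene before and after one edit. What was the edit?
Rotated clockwise by a clearly visible amount.

Every shape is tilted by the same angle and the image corners show triangular fill wedges — a whole-image rotation by a non-right angle.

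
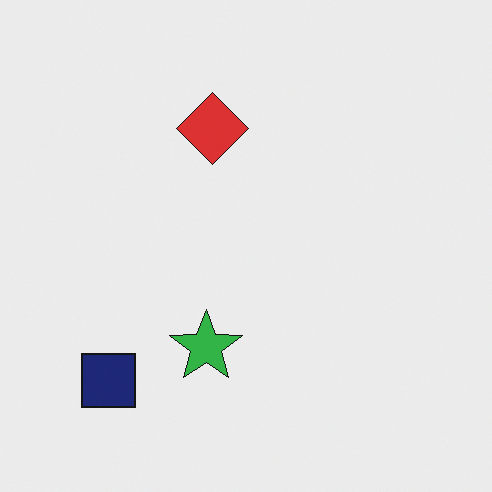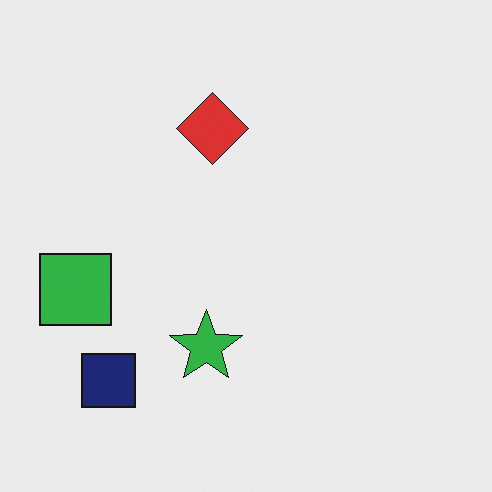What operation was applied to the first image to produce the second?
This is the original image overlaid with an additional green square.

A green square appears in the second image that is absent from the first.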